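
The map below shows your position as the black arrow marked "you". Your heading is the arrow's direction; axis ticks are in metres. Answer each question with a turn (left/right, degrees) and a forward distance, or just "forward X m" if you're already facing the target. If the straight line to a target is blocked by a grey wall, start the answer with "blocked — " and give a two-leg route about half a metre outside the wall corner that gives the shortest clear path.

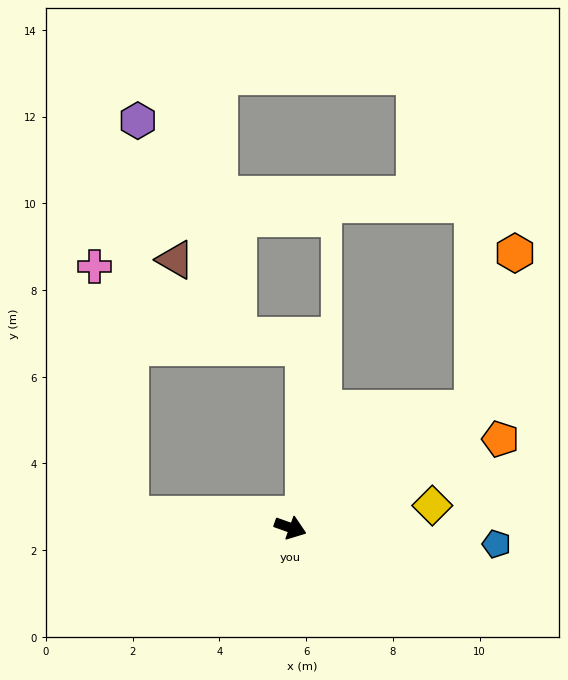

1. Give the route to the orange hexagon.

blocked — turn left 53°, forward 5.0 m, then turn left 41°, forward 3.7 m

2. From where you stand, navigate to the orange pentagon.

turn left 42°, forward 5.3 m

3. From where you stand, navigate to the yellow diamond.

turn left 28°, forward 3.3 m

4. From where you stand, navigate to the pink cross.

blocked — turn right 165°, forward 3.7 m, then turn right 77°, forward 5.8 m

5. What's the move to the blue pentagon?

turn left 15°, forward 4.8 m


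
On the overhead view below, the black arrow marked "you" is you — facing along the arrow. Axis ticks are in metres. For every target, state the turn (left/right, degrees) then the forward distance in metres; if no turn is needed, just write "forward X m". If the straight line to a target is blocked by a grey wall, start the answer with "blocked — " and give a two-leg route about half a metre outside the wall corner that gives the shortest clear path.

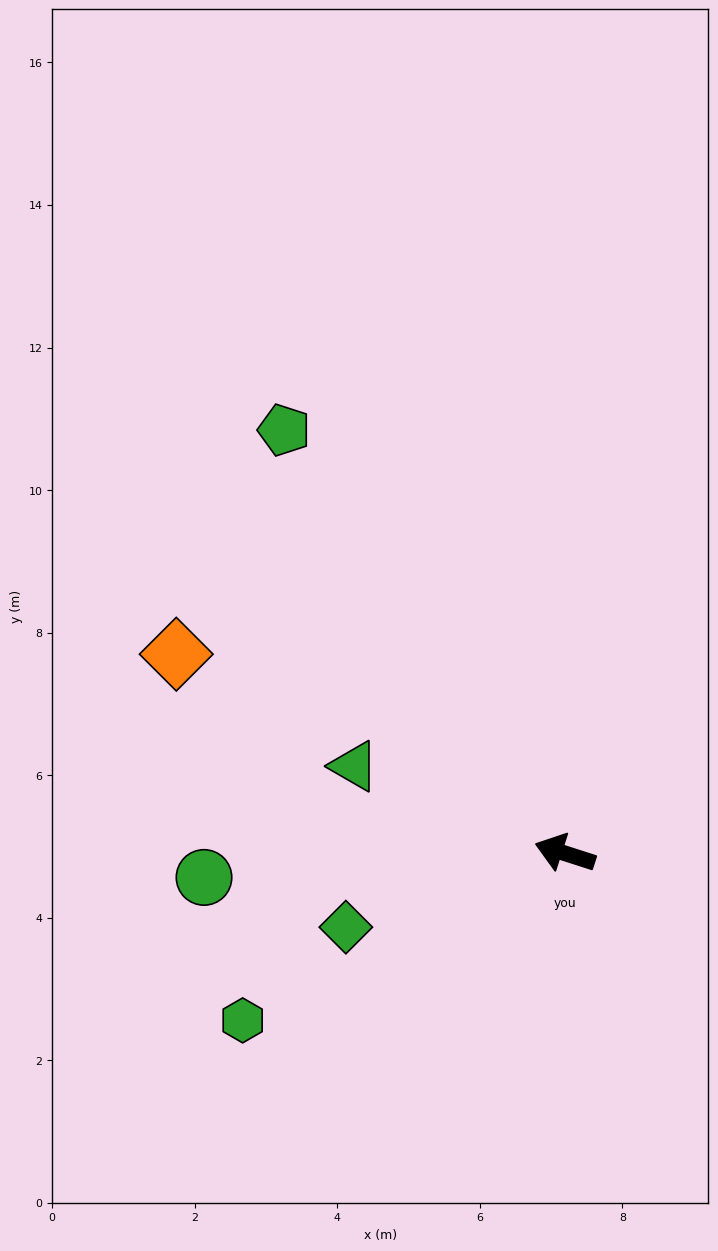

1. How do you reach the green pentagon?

turn right 39°, forward 7.1 m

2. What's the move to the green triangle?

turn right 5°, forward 3.2 m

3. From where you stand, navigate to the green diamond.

turn left 36°, forward 3.2 m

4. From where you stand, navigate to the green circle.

turn left 22°, forward 5.1 m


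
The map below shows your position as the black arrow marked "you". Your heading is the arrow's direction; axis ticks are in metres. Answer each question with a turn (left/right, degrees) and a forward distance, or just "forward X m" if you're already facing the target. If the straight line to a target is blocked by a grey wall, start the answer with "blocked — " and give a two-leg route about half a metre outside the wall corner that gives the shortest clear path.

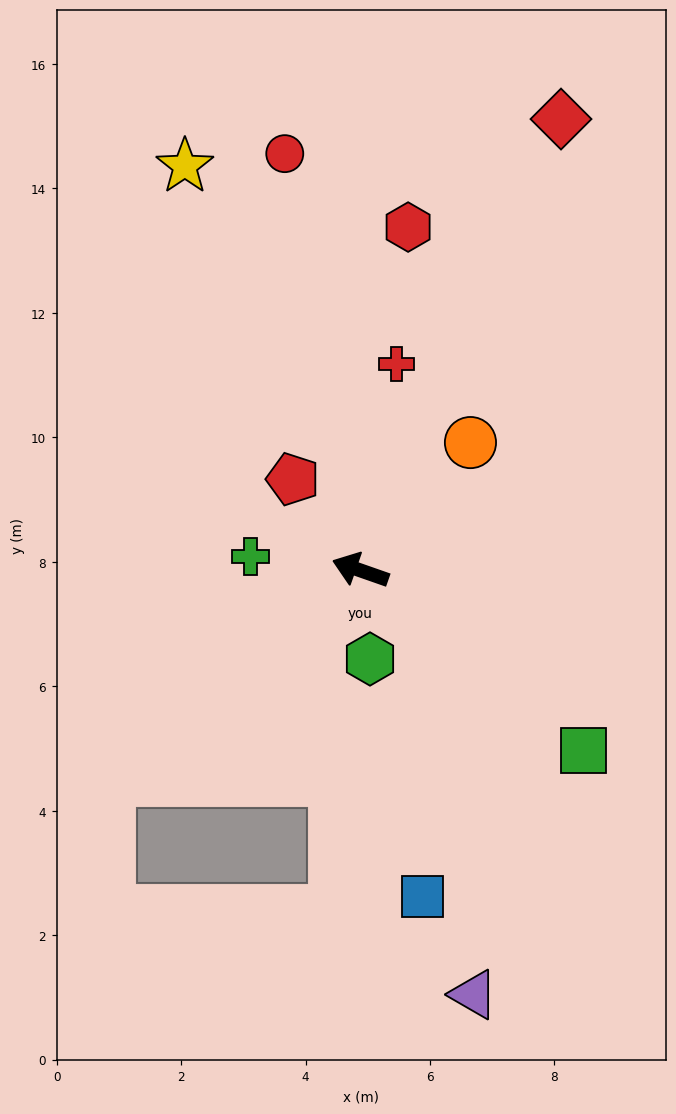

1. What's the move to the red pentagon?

turn right 34°, forward 1.8 m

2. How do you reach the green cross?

turn left 12°, forward 1.8 m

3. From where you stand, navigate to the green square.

turn left 160°, forward 4.6 m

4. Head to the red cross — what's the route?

turn right 81°, forward 3.4 m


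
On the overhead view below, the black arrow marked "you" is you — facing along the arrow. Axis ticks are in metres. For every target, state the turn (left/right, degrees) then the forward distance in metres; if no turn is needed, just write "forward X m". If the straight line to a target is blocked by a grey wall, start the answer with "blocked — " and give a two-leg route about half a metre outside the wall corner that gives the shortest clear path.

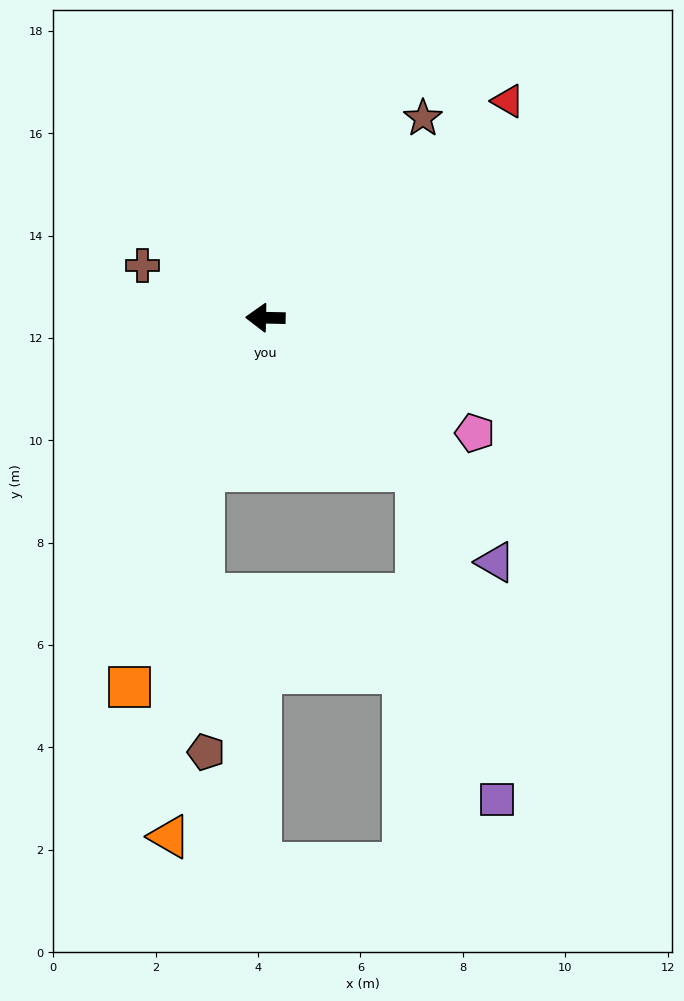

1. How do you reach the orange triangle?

blocked — turn left 69°, forward 3.2 m, then turn left 17°, forward 7.2 m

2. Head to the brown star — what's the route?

turn right 127°, forward 5.0 m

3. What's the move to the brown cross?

turn right 22°, forward 2.6 m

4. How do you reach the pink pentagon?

turn left 152°, forward 4.7 m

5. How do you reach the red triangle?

turn right 137°, forward 6.4 m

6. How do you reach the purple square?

blocked — turn left 136°, forward 4.2 m, then turn right 31°, forward 6.6 m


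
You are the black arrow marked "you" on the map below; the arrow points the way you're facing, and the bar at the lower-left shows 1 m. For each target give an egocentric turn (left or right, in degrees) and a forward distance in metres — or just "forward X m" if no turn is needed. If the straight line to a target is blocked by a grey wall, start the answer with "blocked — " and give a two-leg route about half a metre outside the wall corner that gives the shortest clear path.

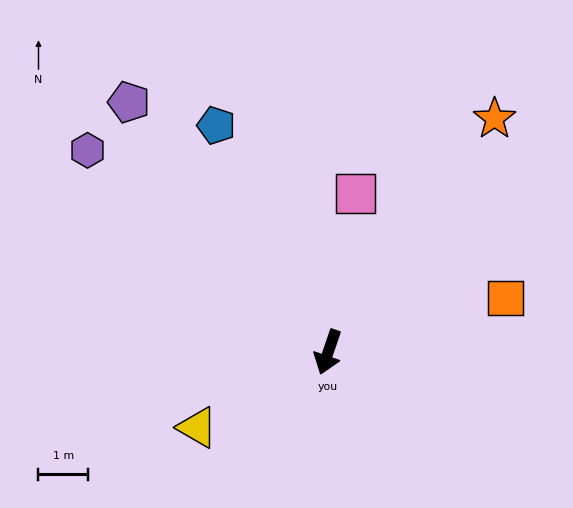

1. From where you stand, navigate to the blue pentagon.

turn right 135°, forward 5.1 m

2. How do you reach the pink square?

turn right 171°, forward 3.3 m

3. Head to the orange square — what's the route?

turn left 126°, forward 3.8 m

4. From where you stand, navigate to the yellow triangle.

turn right 41°, forward 3.1 m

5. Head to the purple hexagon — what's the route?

turn right 111°, forward 6.4 m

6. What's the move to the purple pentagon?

turn right 123°, forward 6.5 m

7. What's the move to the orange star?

turn left 163°, forward 5.8 m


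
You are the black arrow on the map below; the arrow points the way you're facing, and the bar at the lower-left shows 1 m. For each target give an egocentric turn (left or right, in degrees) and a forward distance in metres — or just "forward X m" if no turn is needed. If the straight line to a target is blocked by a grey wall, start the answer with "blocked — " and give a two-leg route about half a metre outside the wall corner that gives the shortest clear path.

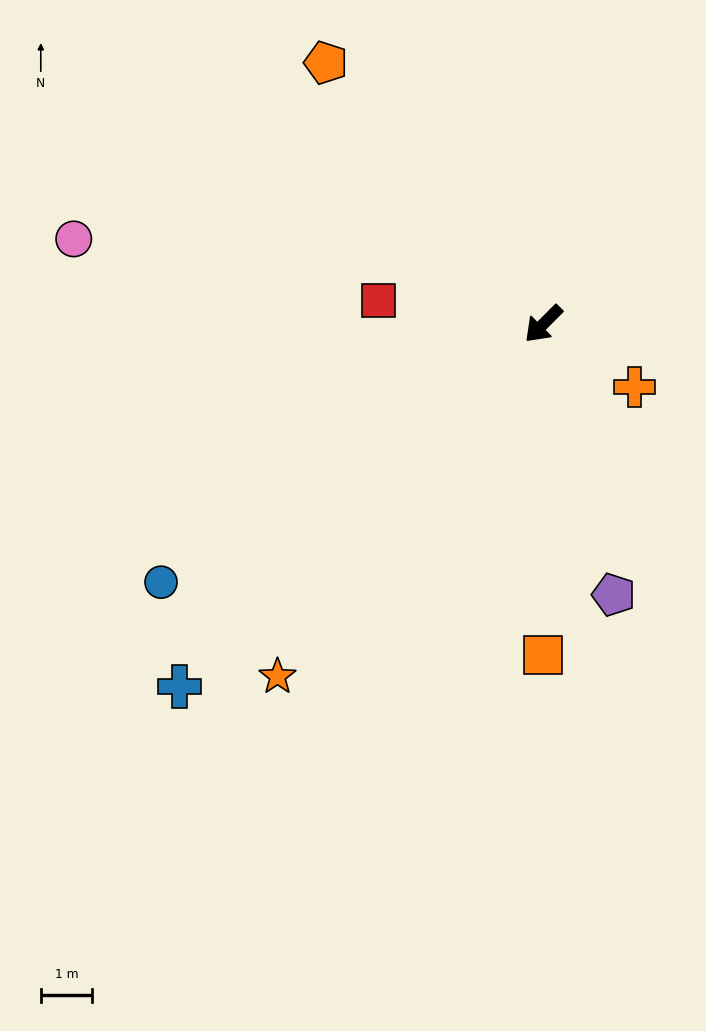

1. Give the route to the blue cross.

forward 9.9 m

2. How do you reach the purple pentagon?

turn left 59°, forward 5.4 m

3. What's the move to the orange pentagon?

turn right 95°, forward 6.6 m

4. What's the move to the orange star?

turn left 8°, forward 8.5 m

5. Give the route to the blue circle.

turn right 11°, forward 8.9 m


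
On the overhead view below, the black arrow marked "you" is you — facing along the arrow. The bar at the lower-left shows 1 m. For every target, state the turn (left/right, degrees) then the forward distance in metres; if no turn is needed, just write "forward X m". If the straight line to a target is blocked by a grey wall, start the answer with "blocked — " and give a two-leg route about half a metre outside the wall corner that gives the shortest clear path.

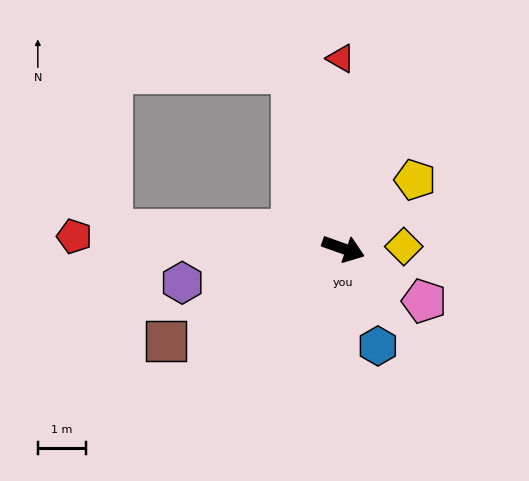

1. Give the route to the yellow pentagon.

turn left 63°, forward 2.1 m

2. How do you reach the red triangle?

turn left 110°, forward 3.9 m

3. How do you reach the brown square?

turn right 133°, forward 4.1 m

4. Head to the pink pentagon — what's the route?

turn right 13°, forward 2.0 m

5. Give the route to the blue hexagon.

turn right 51°, forward 2.1 m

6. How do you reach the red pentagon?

turn right 163°, forward 5.6 m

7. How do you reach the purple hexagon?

turn right 148°, forward 3.4 m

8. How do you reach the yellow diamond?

turn left 22°, forward 1.3 m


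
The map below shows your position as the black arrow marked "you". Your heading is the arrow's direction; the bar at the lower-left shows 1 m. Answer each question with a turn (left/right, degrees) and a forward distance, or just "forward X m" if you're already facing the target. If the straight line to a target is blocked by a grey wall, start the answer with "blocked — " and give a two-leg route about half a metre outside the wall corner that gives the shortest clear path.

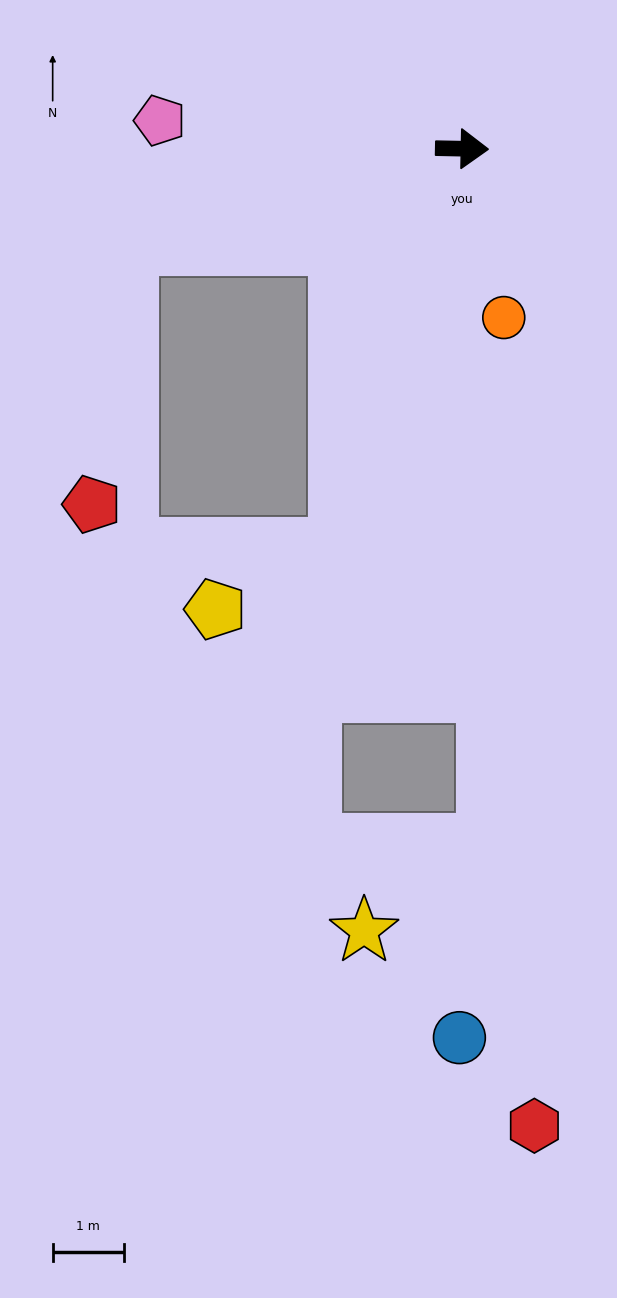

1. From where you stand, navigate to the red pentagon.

blocked — turn right 163°, forward 4.9 m, then turn left 66°, forward 3.7 m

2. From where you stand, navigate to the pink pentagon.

turn left 176°, forward 4.3 m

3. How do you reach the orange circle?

turn right 75°, forward 2.4 m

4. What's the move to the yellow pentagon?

blocked — turn right 106°, forward 5.9 m, then turn right 47°, forward 1.9 m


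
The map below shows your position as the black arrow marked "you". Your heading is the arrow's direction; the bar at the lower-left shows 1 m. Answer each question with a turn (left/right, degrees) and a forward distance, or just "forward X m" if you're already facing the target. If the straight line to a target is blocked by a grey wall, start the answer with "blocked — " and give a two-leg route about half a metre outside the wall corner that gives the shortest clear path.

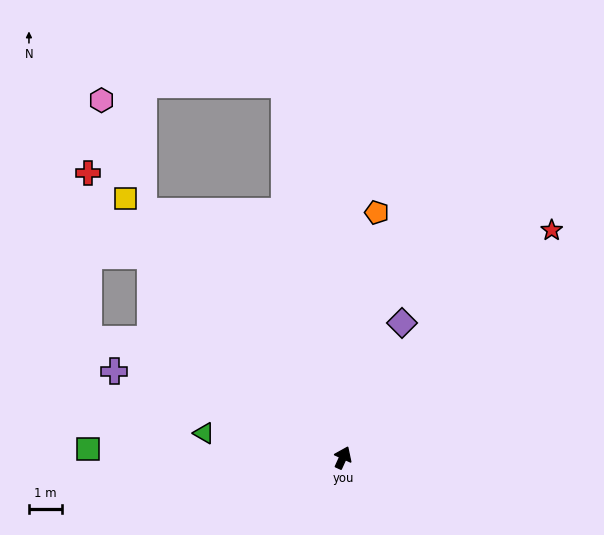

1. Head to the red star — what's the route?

turn right 18°, forward 9.4 m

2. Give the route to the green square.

turn left 113°, forward 7.8 m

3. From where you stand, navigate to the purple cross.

turn left 94°, forward 7.5 m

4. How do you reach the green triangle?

turn left 105°, forward 4.3 m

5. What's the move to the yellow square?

turn left 65°, forward 10.3 m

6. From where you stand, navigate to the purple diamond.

forward 4.5 m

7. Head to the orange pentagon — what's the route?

turn left 17°, forward 7.6 m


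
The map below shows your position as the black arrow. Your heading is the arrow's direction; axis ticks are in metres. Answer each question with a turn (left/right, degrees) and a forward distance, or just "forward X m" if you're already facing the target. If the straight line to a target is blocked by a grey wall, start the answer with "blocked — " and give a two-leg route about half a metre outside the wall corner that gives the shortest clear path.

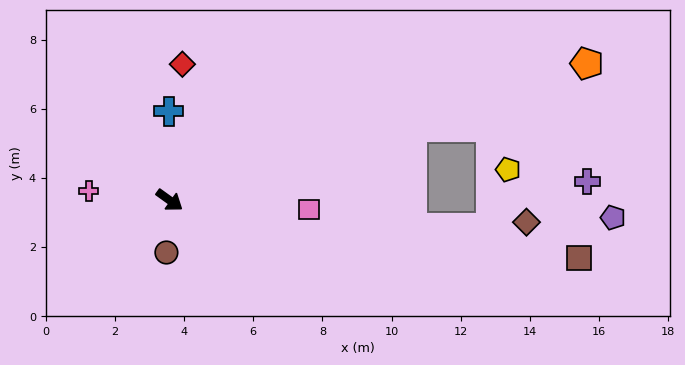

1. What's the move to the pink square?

turn left 32°, forward 4.0 m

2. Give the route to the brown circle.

turn right 58°, forward 1.5 m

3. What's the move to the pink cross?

turn right 151°, forward 2.3 m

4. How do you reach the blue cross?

turn left 126°, forward 2.6 m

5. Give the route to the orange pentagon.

turn left 54°, forward 12.7 m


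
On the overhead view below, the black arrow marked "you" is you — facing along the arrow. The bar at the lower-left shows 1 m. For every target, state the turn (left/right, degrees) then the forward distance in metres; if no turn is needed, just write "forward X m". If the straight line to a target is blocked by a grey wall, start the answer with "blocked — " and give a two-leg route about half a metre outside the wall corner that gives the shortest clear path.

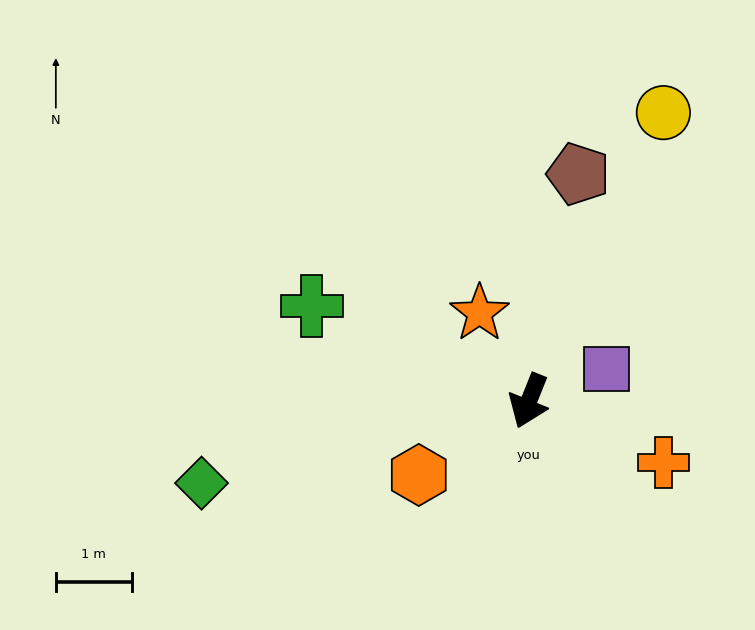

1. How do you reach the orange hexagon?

turn right 34°, forward 1.7 m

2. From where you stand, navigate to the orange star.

turn right 129°, forward 1.3 m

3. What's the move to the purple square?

turn left 134°, forward 1.1 m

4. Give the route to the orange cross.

turn left 87°, forward 1.9 m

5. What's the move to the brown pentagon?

turn right 170°, forward 3.1 m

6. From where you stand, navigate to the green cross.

turn right 92°, forward 3.1 m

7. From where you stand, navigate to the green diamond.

turn right 54°, forward 4.4 m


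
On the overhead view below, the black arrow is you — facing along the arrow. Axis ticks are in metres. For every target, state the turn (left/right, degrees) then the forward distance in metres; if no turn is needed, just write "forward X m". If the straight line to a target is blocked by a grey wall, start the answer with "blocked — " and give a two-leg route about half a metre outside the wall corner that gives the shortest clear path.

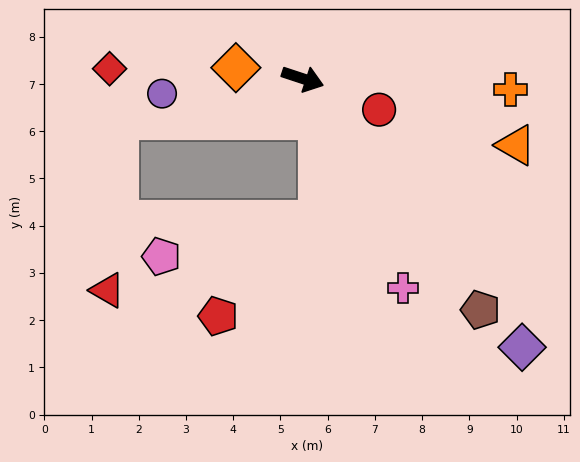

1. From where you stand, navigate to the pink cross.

turn right 46°, forward 4.9 m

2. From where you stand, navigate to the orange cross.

turn left 15°, forward 4.4 m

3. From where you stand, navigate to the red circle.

turn right 4°, forward 1.7 m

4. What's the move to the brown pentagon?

turn right 34°, forward 6.2 m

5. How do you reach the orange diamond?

turn right 171°, forward 1.4 m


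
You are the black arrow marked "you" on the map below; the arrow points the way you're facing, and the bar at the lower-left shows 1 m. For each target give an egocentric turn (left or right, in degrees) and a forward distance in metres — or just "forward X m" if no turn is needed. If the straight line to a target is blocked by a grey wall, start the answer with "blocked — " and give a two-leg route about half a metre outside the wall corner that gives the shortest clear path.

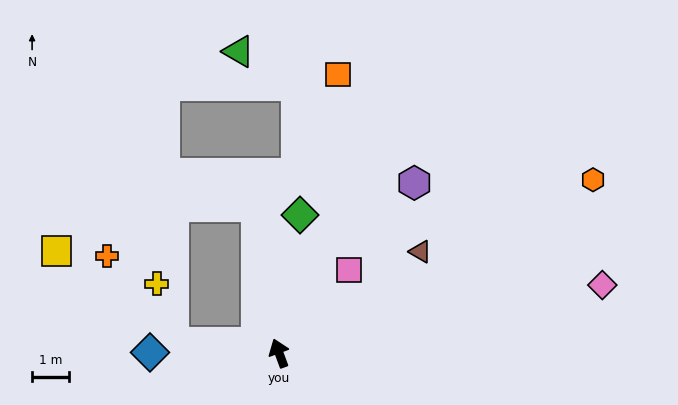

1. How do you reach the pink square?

turn right 60°, forward 2.9 m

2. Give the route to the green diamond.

turn right 29°, forward 3.7 m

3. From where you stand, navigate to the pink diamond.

turn right 98°, forward 8.8 m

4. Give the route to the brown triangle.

turn right 75°, forward 4.7 m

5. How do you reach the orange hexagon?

turn right 81°, forward 9.6 m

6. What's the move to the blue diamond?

turn left 69°, forward 3.5 m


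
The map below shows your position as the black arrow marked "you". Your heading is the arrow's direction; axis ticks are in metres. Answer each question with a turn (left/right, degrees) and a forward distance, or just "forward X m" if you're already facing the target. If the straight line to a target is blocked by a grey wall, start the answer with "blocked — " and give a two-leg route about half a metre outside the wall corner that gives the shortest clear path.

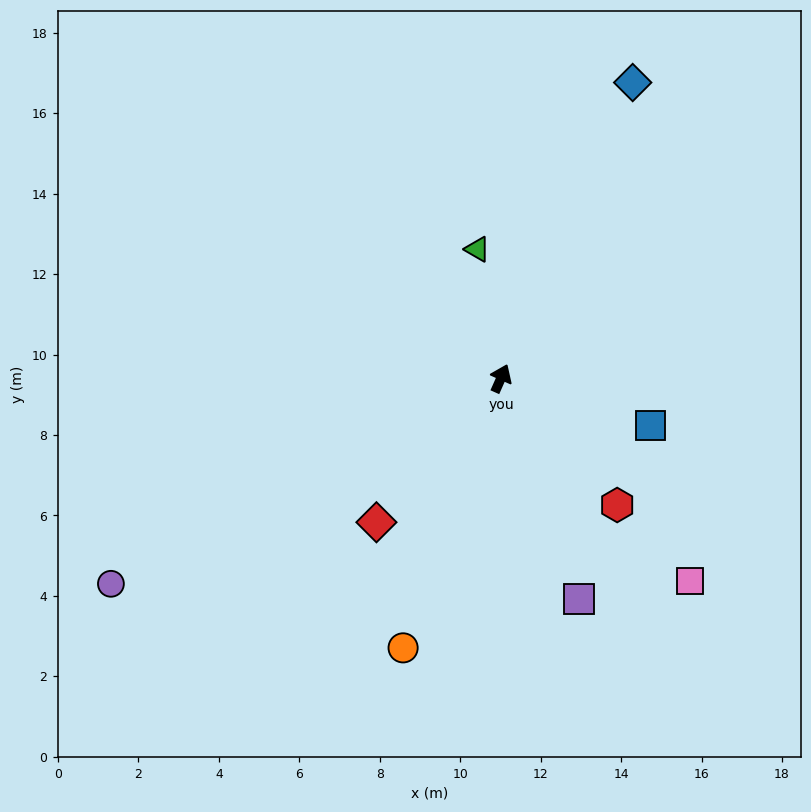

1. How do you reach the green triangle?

turn left 34°, forward 3.3 m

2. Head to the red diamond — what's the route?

turn left 163°, forward 4.7 m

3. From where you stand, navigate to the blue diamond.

forward 8.1 m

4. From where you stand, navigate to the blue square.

turn right 83°, forward 3.9 m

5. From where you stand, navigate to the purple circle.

turn left 142°, forward 11.0 m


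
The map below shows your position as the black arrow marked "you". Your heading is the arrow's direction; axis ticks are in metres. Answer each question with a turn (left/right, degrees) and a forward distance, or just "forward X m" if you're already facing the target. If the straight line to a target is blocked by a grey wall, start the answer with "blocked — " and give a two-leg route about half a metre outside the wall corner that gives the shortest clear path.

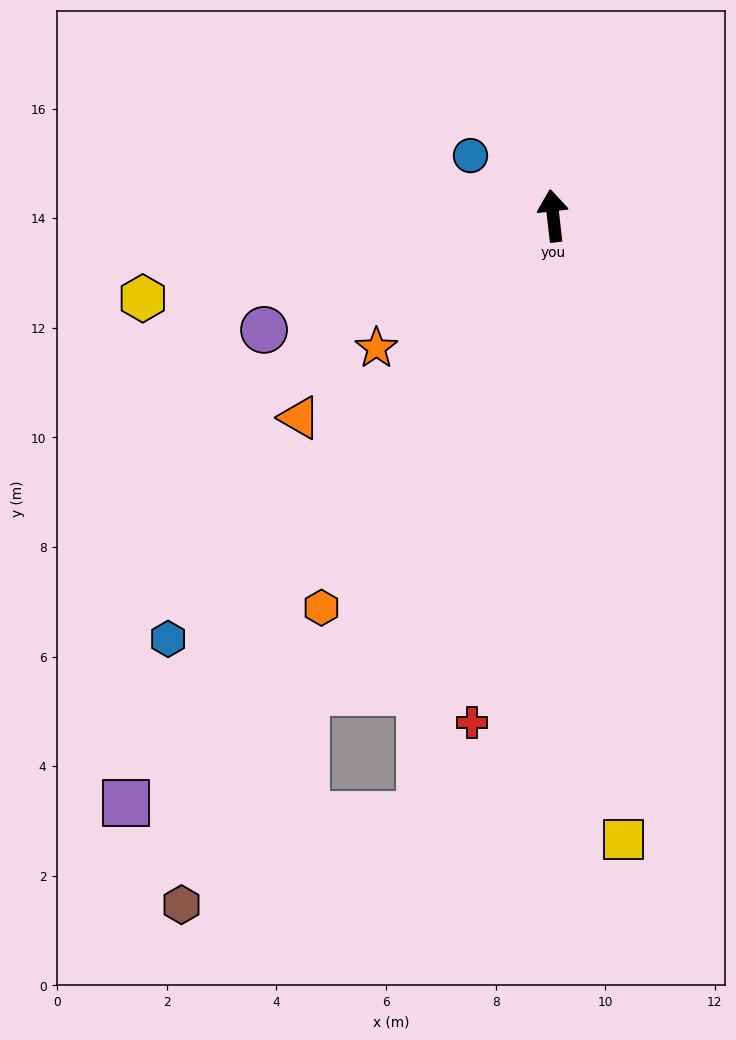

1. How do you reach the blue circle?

turn left 47°, forward 1.9 m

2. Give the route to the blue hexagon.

turn left 131°, forward 10.4 m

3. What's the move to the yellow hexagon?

turn left 95°, forward 7.6 m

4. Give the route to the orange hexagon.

turn left 143°, forward 8.3 m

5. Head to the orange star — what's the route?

turn left 120°, forward 4.0 m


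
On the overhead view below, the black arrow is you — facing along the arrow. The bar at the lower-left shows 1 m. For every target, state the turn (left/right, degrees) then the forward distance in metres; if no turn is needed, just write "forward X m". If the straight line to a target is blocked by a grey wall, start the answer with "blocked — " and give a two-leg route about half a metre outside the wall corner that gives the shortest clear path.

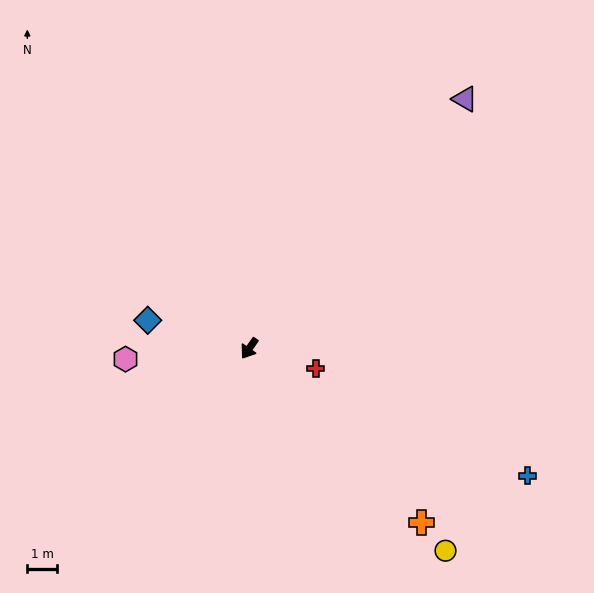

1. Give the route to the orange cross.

turn left 79°, forward 8.2 m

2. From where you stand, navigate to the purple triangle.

turn left 174°, forward 11.1 m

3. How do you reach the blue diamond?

turn right 71°, forward 3.5 m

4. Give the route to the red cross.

turn left 108°, forward 2.3 m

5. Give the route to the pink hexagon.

turn right 50°, forward 4.2 m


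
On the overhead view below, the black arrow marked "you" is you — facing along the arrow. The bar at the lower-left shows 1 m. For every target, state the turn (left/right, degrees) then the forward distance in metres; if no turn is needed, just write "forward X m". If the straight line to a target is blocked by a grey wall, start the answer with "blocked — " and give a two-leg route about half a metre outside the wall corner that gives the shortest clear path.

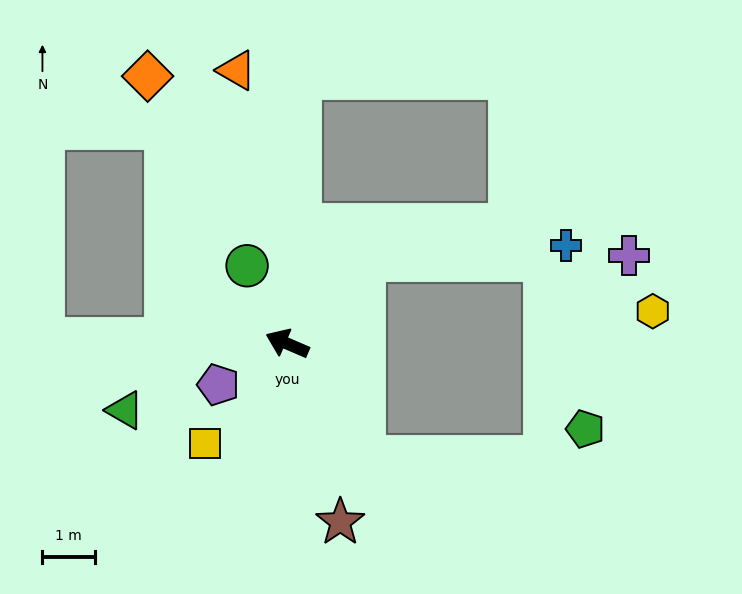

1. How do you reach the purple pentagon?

turn left 54°, forward 1.5 m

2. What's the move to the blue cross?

blocked — turn right 109°, forward 2.2 m, then turn right 44°, forward 3.9 m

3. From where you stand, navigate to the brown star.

turn left 130°, forward 3.6 m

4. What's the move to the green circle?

turn right 39°, forward 1.7 m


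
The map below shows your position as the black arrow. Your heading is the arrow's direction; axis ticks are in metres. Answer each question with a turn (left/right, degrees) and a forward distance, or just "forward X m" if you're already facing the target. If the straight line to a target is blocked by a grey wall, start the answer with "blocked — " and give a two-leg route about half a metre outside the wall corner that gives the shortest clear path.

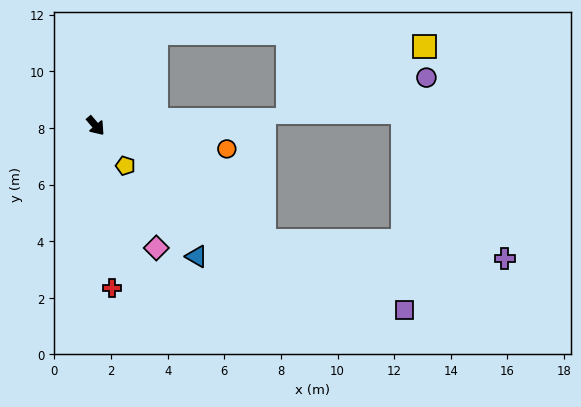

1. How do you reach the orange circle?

turn left 40°, forward 4.7 m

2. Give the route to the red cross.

turn right 35°, forward 5.8 m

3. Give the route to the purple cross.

blocked — turn left 15°, forward 7.2 m, then turn left 30°, forward 8.5 m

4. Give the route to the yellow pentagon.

turn right 4°, forward 1.8 m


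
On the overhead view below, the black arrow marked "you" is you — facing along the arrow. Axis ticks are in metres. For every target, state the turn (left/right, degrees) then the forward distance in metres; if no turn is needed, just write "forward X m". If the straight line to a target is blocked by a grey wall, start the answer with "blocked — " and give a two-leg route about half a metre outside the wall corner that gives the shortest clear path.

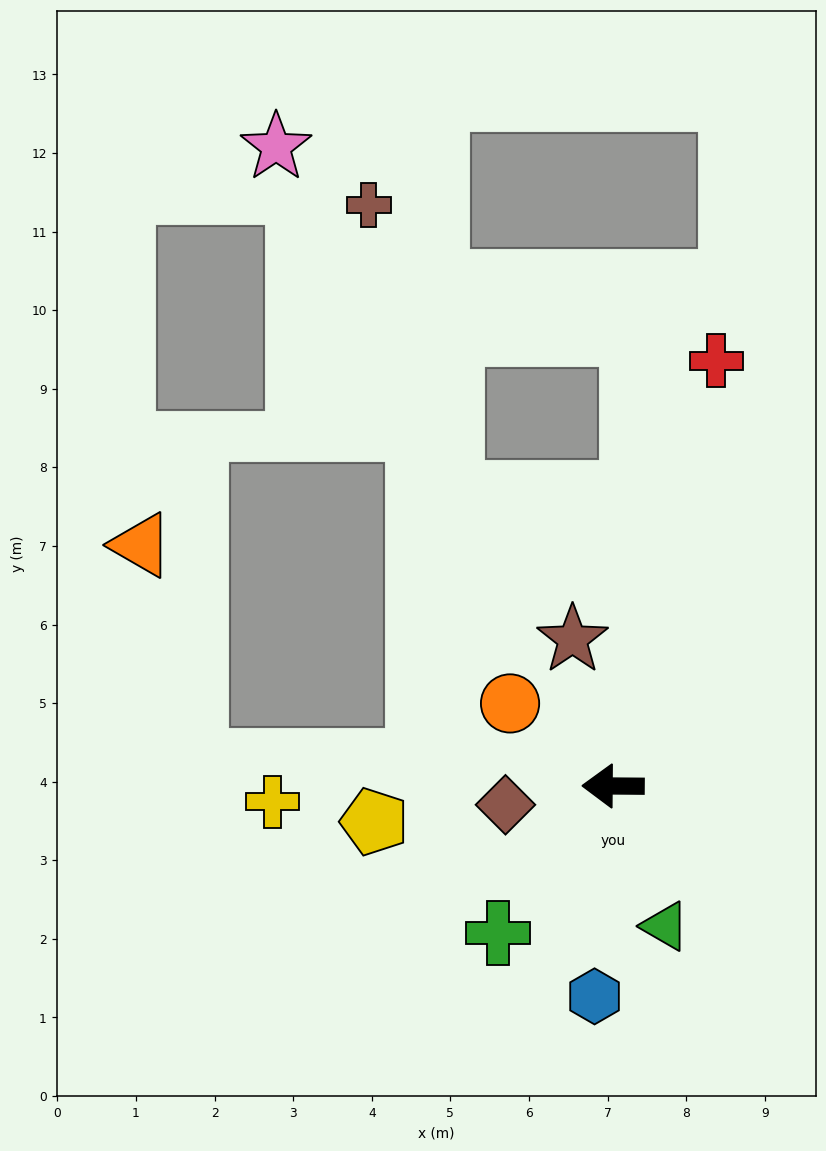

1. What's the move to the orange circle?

turn right 38°, forward 1.7 m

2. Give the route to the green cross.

turn left 52°, forward 2.4 m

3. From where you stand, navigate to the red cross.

turn right 103°, forward 5.6 m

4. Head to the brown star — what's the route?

turn right 74°, forward 1.9 m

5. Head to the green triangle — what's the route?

turn left 111°, forward 1.9 m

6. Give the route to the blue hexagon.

turn left 85°, forward 2.7 m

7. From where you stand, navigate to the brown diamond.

turn left 10°, forward 1.4 m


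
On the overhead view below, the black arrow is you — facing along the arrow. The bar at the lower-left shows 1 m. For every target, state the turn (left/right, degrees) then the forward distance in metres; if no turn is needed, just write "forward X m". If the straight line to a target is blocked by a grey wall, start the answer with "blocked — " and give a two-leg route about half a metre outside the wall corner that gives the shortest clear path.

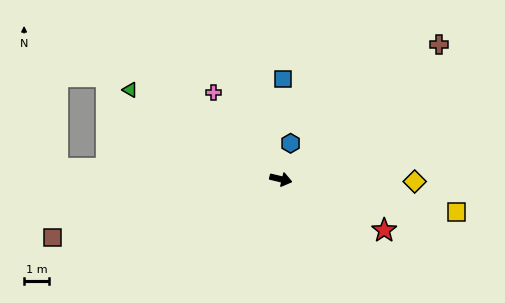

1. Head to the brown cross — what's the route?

turn left 54°, forward 8.3 m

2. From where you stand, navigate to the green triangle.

turn left 163°, forward 7.0 m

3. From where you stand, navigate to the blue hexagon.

turn left 88°, forward 1.5 m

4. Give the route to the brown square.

turn right 152°, forward 9.4 m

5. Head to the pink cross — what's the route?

turn left 141°, forward 4.4 m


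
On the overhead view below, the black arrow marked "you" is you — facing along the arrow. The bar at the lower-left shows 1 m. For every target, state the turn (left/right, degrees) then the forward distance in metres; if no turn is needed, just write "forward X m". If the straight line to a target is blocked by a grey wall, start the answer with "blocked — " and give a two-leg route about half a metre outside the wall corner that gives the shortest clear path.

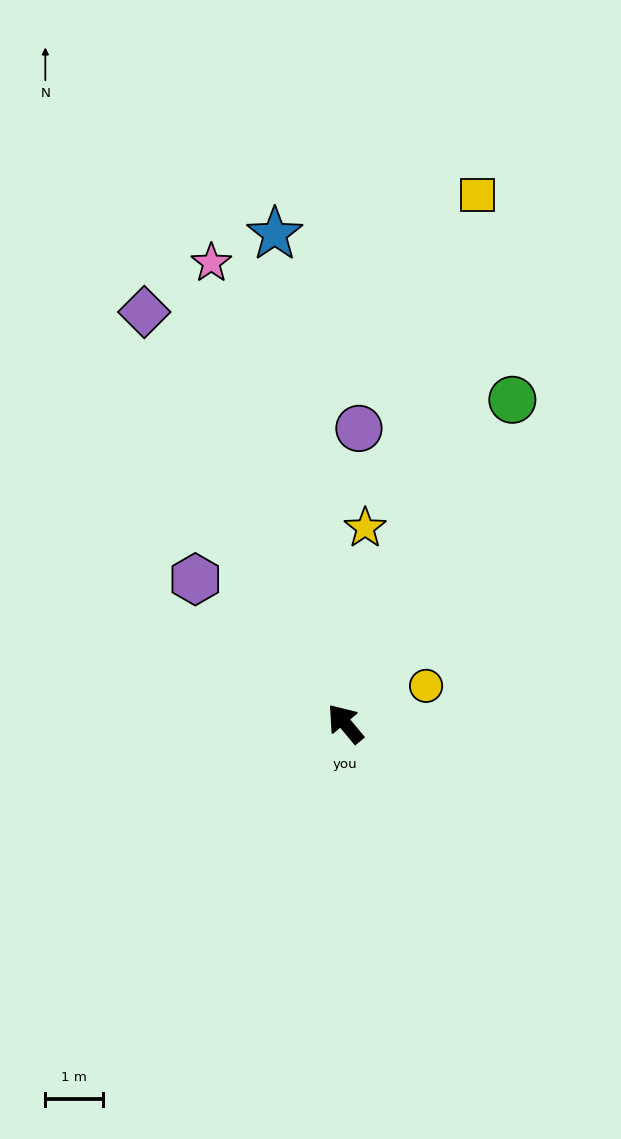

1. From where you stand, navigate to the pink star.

turn right 24°, forward 8.3 m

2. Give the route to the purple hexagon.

turn left 6°, forward 3.6 m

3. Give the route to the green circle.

turn right 67°, forward 6.3 m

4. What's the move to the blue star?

turn right 32°, forward 8.6 m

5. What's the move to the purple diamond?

turn right 14°, forward 7.9 m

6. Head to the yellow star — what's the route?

turn right 46°, forward 3.4 m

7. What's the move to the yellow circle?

turn right 105°, forward 1.5 m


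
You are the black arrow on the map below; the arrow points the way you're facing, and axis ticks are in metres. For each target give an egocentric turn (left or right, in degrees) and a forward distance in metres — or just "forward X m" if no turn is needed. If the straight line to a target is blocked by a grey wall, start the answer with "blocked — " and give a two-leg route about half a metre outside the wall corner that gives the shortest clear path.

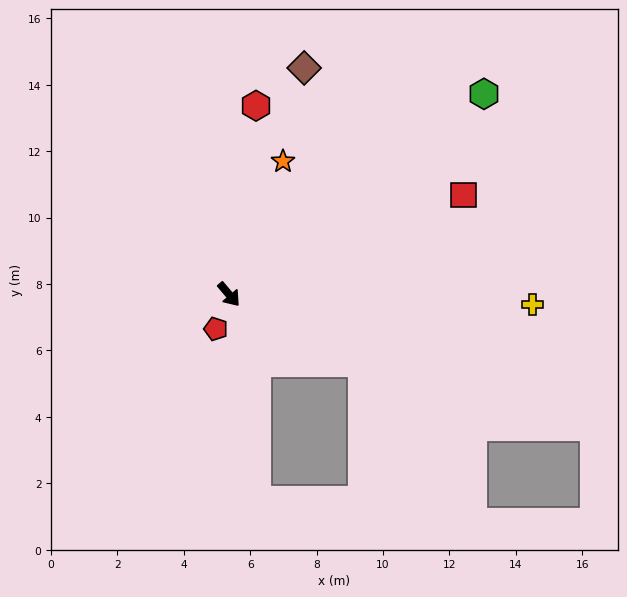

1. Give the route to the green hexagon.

turn left 88°, forward 9.8 m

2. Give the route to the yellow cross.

turn left 48°, forward 9.2 m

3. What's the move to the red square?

turn left 73°, forward 7.7 m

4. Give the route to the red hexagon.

turn left 132°, forward 5.7 m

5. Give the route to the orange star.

turn left 118°, forward 4.3 m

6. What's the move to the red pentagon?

turn right 61°, forward 1.1 m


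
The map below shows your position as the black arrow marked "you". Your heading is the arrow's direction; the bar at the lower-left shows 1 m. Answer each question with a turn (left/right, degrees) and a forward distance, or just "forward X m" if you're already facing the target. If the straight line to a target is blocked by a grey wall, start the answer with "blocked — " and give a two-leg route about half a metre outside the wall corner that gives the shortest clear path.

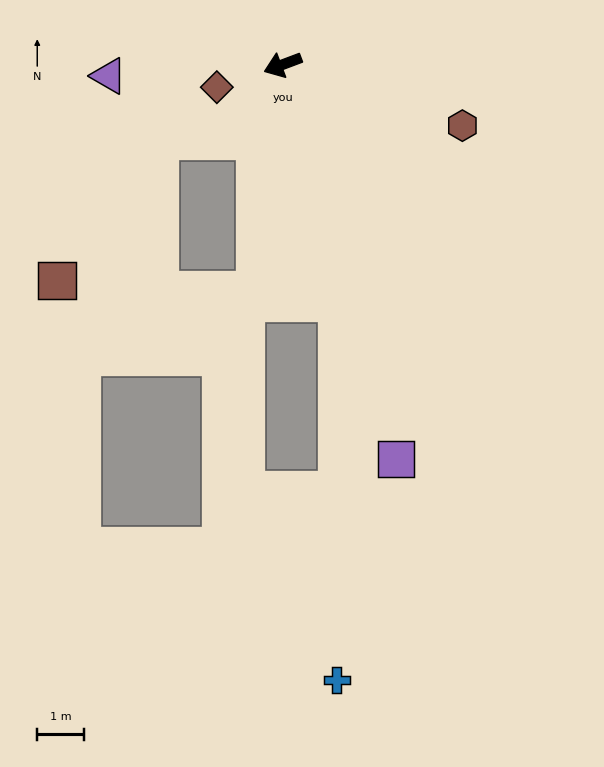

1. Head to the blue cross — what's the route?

blocked — turn left 82°, forward 5.2 m, then turn right 13°, forward 8.0 m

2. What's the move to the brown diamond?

forward 1.5 m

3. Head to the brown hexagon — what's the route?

turn left 141°, forward 4.0 m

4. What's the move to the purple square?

turn left 85°, forward 8.7 m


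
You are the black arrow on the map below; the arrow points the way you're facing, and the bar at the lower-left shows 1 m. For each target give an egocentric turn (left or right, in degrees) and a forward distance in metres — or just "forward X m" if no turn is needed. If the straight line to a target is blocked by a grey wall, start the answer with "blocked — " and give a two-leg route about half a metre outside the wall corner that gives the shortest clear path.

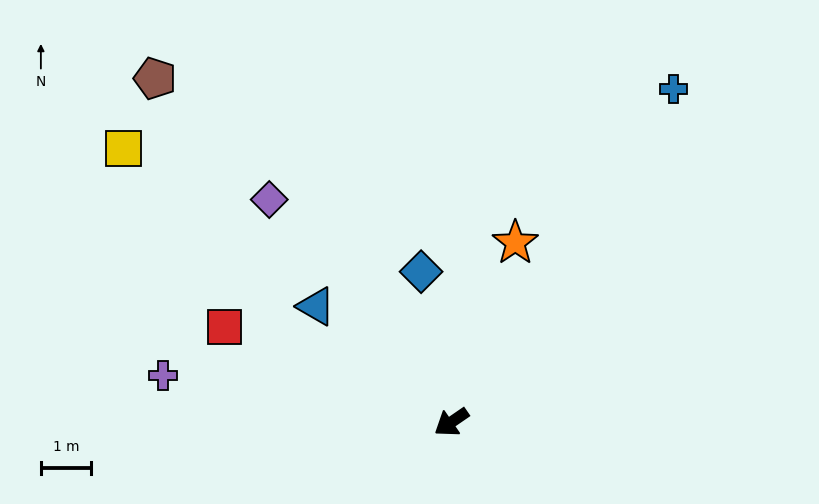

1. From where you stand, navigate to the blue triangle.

turn right 75°, forward 3.6 m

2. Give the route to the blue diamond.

turn right 113°, forward 3.1 m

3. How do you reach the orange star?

turn right 144°, forward 3.8 m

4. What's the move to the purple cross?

turn right 44°, forward 5.9 m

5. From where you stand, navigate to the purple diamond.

turn right 85°, forward 5.8 m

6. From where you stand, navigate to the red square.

turn right 57°, forward 4.9 m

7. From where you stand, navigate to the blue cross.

turn right 158°, forward 8.0 m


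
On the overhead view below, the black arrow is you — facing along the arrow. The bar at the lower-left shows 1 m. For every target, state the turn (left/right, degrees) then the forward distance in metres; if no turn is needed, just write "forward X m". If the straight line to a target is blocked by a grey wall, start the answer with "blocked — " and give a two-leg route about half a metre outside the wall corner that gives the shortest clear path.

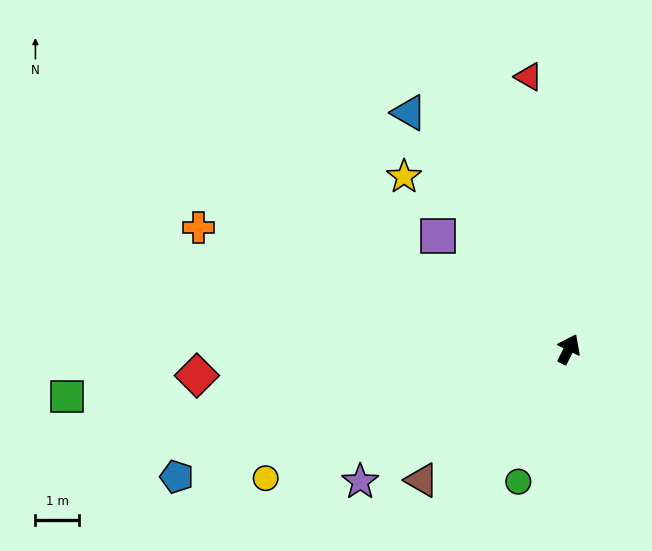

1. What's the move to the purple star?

turn left 149°, forward 5.7 m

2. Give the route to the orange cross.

turn left 98°, forward 9.0 m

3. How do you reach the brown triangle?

turn left 158°, forward 4.6 m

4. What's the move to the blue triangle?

turn left 60°, forward 6.6 m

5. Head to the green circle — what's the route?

turn right 175°, forward 3.3 m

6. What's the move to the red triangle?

turn left 35°, forward 6.4 m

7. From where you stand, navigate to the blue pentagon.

turn left 134°, forward 9.6 m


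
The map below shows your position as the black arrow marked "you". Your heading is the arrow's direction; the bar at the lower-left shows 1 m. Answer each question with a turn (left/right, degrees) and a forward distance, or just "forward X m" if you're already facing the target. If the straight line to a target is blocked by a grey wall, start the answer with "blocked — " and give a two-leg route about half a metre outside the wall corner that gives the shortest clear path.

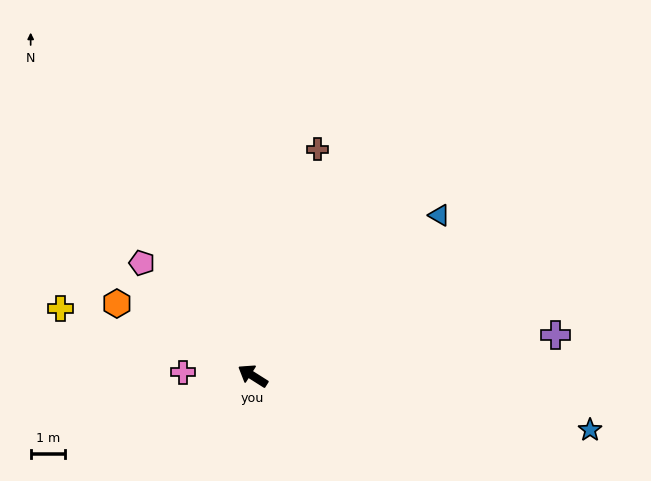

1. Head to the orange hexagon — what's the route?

turn left 4°, forward 4.5 m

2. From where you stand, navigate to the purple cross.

turn right 140°, forward 8.9 m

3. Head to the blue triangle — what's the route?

turn right 107°, forward 7.2 m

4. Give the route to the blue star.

turn right 157°, forward 10.0 m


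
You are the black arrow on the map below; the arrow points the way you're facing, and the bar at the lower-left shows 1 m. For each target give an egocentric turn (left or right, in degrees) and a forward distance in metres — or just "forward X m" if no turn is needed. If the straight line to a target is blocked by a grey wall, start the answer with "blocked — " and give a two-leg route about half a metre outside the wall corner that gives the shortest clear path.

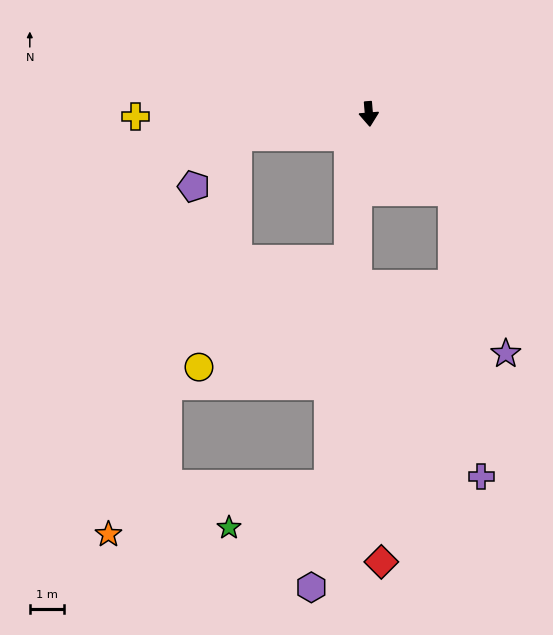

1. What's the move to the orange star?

blocked — turn right 85°, forward 3.9 m, then turn left 62°, forward 12.1 m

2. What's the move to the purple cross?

blocked — turn left 42°, forward 3.3 m, then turn right 41°, forward 8.3 m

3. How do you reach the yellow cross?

turn right 94°, forward 6.8 m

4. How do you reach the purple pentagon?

blocked — turn right 85°, forward 3.9 m, then turn left 39°, forward 1.9 m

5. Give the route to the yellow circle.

blocked — turn right 13°, forward 4.3 m, then turn right 46°, forward 5.3 m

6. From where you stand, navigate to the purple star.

blocked — turn left 42°, forward 3.3 m, then turn right 28°, forward 4.9 m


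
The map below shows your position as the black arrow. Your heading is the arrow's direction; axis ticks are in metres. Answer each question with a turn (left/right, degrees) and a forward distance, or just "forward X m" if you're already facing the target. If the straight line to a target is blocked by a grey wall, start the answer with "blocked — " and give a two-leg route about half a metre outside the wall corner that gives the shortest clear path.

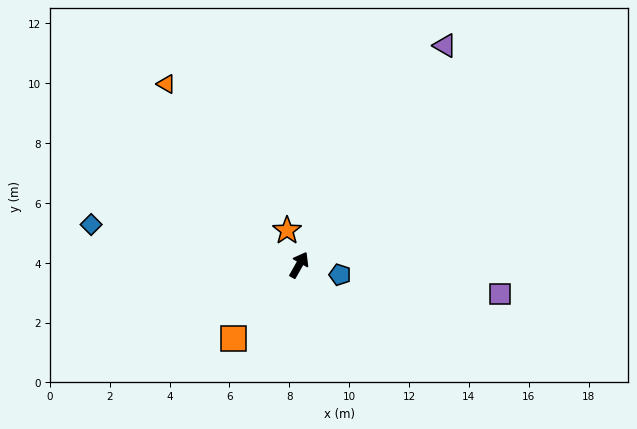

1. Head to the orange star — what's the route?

turn left 49°, forward 1.2 m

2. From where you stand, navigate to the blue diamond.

turn left 108°, forward 7.1 m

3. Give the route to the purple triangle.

turn right 4°, forward 8.8 m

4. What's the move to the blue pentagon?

turn right 74°, forward 1.4 m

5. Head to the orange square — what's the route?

turn left 168°, forward 3.3 m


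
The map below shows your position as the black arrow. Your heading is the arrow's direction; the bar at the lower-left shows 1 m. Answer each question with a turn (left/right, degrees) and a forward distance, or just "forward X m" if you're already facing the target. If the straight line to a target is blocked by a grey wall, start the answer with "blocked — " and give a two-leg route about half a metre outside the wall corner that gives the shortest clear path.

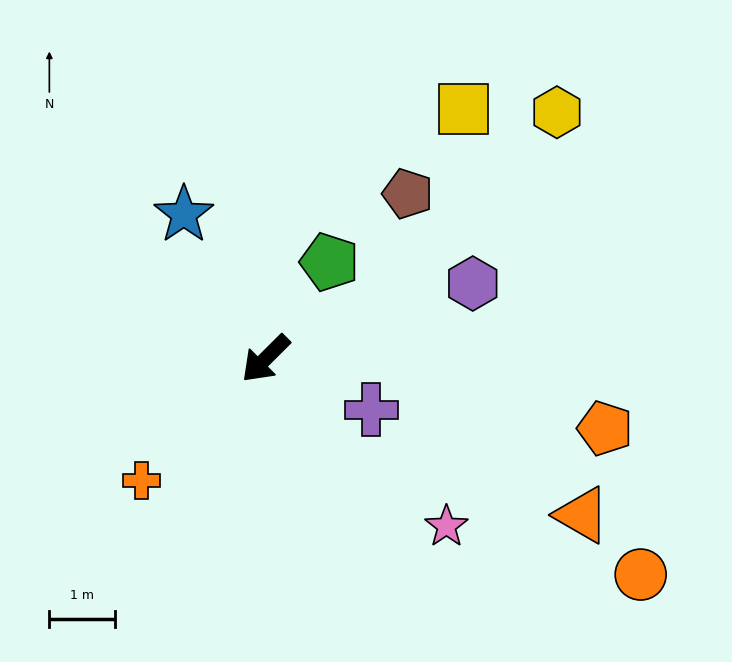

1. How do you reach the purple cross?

turn left 109°, forward 1.8 m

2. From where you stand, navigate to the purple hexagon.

turn left 155°, forward 3.4 m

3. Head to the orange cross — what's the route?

forward 2.7 m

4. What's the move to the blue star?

turn right 105°, forward 2.5 m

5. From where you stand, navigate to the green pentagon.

turn right 168°, forward 1.8 m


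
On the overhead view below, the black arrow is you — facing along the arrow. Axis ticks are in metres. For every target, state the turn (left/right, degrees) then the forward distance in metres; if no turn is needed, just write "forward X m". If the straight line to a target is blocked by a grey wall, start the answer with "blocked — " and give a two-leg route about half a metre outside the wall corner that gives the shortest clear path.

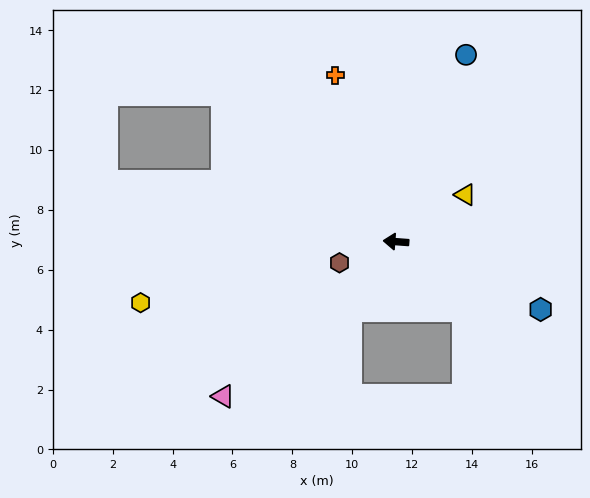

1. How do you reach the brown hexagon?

turn left 25°, forward 2.0 m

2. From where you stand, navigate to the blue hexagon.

turn left 159°, forward 5.3 m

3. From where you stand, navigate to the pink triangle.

turn left 46°, forward 7.7 m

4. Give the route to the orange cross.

turn right 66°, forward 5.9 m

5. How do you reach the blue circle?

turn right 106°, forward 6.7 m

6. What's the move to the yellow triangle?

turn right 142°, forward 2.8 m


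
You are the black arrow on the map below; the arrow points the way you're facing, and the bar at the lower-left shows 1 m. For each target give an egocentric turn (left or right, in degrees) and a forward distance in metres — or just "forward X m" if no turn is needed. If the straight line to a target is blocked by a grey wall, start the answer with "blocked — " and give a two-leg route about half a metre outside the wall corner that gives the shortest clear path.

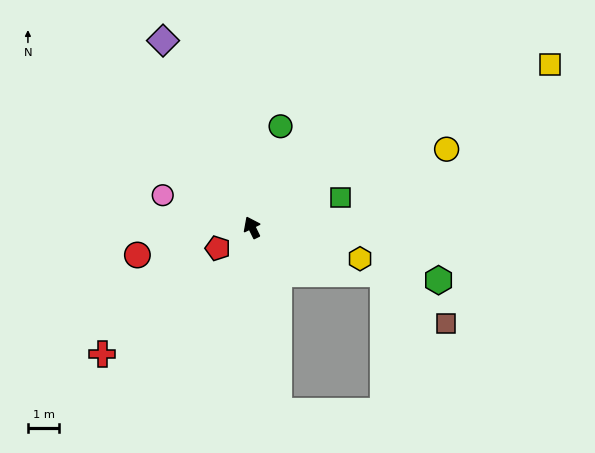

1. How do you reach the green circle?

turn right 42°, forward 3.4 m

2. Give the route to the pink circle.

turn left 44°, forward 3.0 m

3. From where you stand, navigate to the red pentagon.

turn left 95°, forward 1.3 m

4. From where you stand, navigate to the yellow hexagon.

turn right 132°, forward 3.6 m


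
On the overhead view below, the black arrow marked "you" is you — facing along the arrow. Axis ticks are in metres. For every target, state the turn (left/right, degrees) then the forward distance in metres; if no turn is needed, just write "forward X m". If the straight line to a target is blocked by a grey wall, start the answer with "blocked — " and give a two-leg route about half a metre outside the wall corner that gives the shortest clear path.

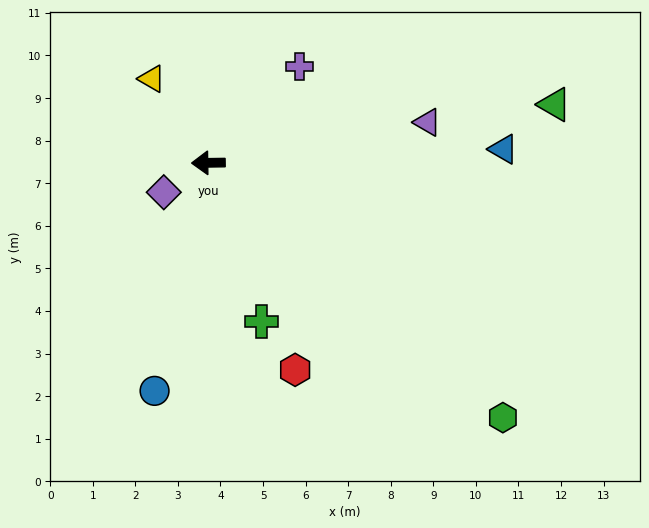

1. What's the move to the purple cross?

turn right 134°, forward 3.1 m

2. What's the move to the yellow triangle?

turn right 57°, forward 2.4 m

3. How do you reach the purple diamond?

turn left 33°, forward 1.3 m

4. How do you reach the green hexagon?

turn left 138°, forward 9.1 m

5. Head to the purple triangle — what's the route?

turn right 170°, forward 5.2 m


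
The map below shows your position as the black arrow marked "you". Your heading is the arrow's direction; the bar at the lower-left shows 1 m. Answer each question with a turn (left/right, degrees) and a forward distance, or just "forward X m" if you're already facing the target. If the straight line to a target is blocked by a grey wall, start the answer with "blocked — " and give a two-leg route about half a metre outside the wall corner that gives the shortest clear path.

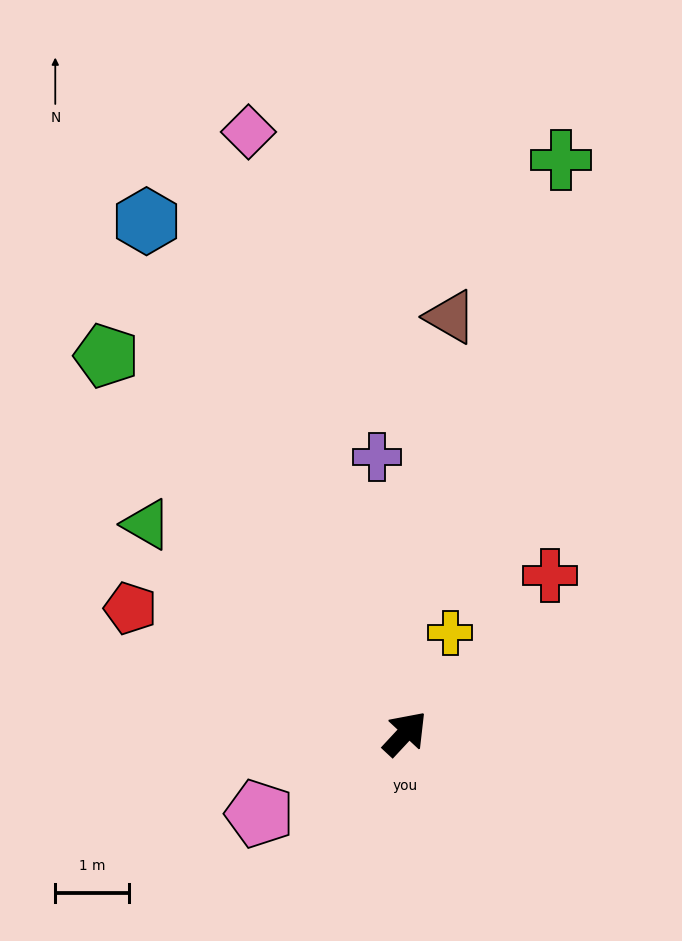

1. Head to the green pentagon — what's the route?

turn left 81°, forward 6.5 m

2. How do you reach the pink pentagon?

turn left 162°, forward 2.3 m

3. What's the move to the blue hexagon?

turn left 70°, forward 7.8 m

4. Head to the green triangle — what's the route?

turn left 94°, forward 4.5 m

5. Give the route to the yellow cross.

turn left 19°, forward 1.5 m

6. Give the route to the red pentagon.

turn left 108°, forward 4.1 m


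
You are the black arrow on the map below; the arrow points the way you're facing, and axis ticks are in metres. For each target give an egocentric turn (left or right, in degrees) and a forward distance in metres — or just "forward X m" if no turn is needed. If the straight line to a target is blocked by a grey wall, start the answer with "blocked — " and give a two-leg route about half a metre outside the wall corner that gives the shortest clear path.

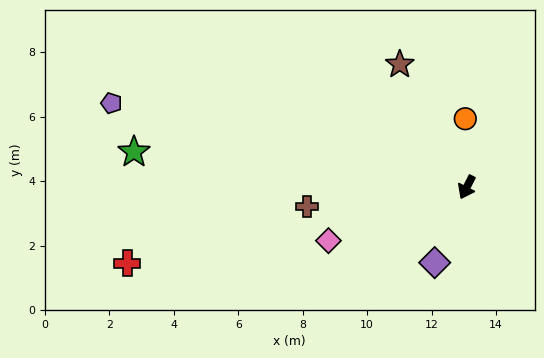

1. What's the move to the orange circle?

turn right 152°, forward 2.1 m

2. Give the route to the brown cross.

turn right 56°, forward 5.0 m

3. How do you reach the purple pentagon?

turn right 76°, forward 11.3 m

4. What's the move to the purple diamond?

turn left 4°, forward 2.5 m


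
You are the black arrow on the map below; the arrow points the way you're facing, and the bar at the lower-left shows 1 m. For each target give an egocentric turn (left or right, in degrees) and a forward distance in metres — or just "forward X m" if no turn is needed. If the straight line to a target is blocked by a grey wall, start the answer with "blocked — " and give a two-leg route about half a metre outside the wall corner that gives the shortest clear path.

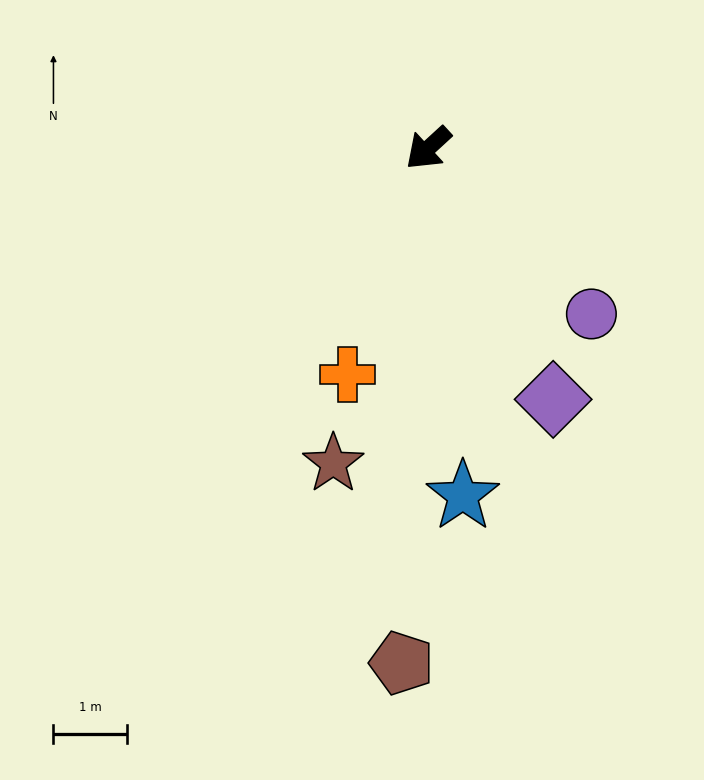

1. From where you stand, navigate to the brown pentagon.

turn left 45°, forward 7.0 m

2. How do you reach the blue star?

turn left 53°, forward 4.8 m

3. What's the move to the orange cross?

turn left 28°, forward 3.3 m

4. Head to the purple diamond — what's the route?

turn left 74°, forward 3.8 m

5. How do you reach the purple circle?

turn left 92°, forward 3.2 m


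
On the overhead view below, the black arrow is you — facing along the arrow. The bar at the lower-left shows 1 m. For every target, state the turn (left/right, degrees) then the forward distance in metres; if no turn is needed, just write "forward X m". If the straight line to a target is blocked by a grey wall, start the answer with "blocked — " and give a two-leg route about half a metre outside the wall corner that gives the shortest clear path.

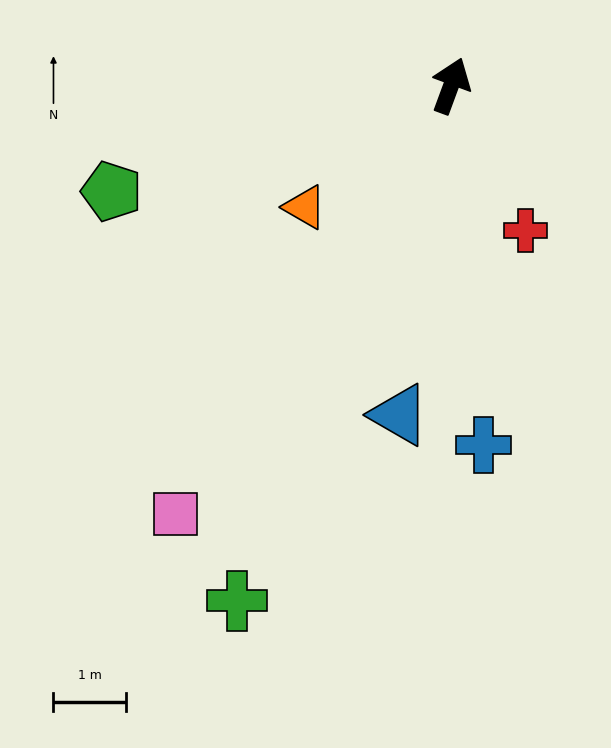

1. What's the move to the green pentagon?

turn left 128°, forward 4.9 m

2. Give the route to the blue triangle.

turn right 169°, forward 4.6 m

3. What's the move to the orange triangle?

turn left 150°, forward 2.6 m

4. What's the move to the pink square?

turn left 168°, forward 7.0 m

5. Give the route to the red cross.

turn right 133°, forward 2.2 m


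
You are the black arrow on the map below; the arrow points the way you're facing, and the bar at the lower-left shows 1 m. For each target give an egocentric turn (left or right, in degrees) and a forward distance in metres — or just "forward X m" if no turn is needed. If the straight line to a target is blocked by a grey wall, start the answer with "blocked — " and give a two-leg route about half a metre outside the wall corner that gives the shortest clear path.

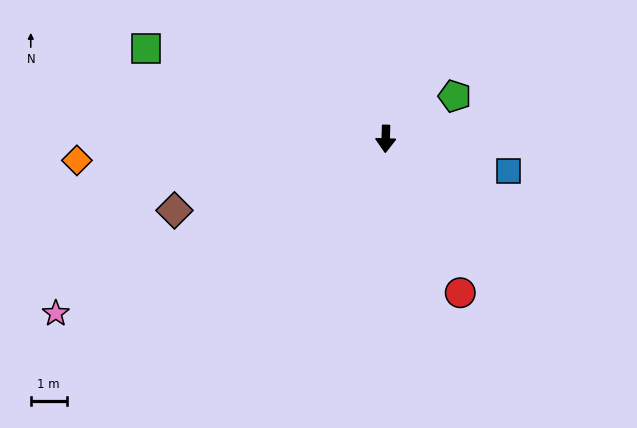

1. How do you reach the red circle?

turn left 28°, forward 4.8 m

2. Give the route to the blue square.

turn left 77°, forward 3.5 m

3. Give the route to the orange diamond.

turn right 84°, forward 8.6 m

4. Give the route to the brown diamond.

turn right 70°, forward 6.2 m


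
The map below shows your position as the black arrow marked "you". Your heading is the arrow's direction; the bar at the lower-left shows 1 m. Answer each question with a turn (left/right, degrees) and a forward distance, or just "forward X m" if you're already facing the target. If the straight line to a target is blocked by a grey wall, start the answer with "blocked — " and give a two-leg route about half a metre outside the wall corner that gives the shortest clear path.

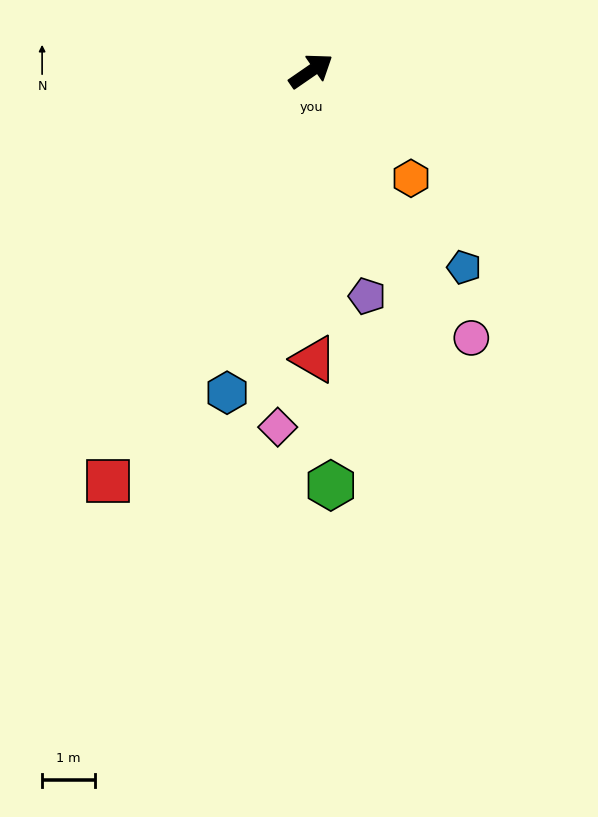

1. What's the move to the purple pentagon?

turn right 111°, forward 4.4 m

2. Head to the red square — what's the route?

turn right 151°, forward 8.6 m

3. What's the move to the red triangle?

turn right 124°, forward 5.4 m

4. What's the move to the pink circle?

turn right 94°, forward 5.8 m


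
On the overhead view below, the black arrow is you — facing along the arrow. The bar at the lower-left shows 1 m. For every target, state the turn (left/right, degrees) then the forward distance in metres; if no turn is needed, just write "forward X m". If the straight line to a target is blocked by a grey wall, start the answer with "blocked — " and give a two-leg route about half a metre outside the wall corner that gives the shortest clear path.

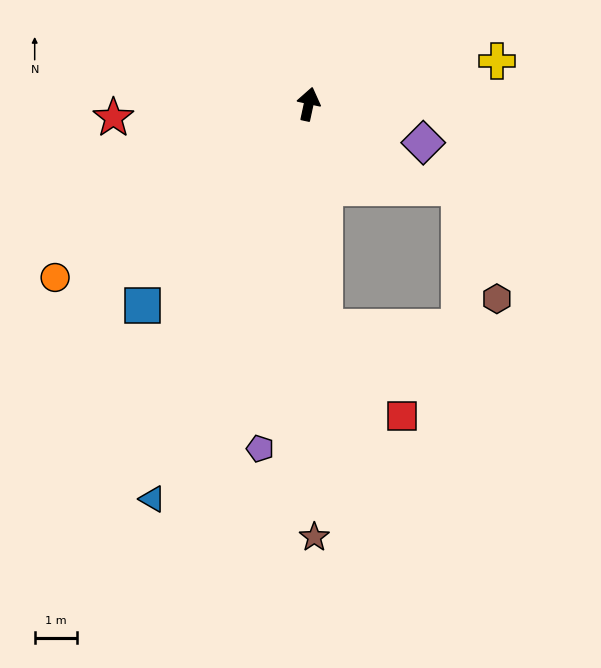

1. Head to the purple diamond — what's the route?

turn right 96°, forward 2.8 m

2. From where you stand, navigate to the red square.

blocked — turn right 164°, forward 5.2 m, then turn left 37°, forward 2.7 m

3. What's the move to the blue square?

turn left 153°, forward 6.1 m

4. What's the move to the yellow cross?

turn right 65°, forward 4.5 m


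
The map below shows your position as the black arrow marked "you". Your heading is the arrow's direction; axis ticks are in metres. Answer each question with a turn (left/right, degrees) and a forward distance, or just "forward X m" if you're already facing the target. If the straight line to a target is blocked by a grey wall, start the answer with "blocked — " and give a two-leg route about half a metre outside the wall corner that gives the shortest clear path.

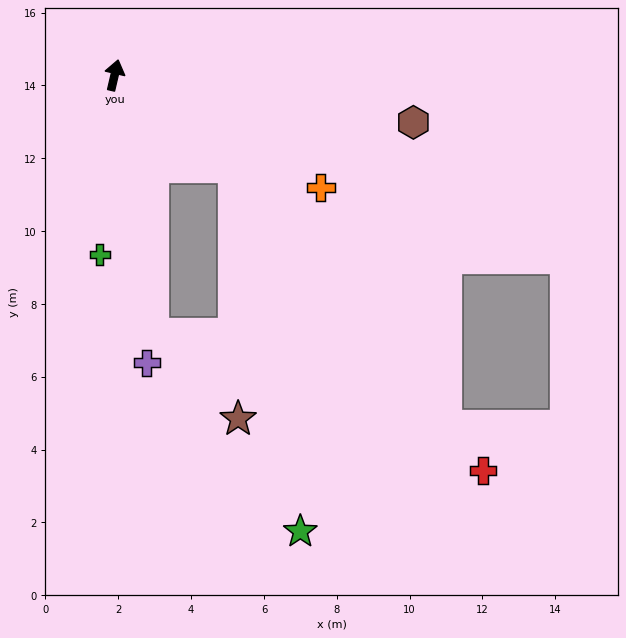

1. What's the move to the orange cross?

turn right 106°, forward 6.5 m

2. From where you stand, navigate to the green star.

blocked — turn right 115°, forward 4.1 m, then turn right 41°, forward 10.2 m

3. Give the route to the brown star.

blocked — turn right 158°, forward 7.2 m, then turn left 36°, forward 3.3 m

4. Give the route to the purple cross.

turn right 160°, forward 7.9 m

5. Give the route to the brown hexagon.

turn right 86°, forward 8.3 m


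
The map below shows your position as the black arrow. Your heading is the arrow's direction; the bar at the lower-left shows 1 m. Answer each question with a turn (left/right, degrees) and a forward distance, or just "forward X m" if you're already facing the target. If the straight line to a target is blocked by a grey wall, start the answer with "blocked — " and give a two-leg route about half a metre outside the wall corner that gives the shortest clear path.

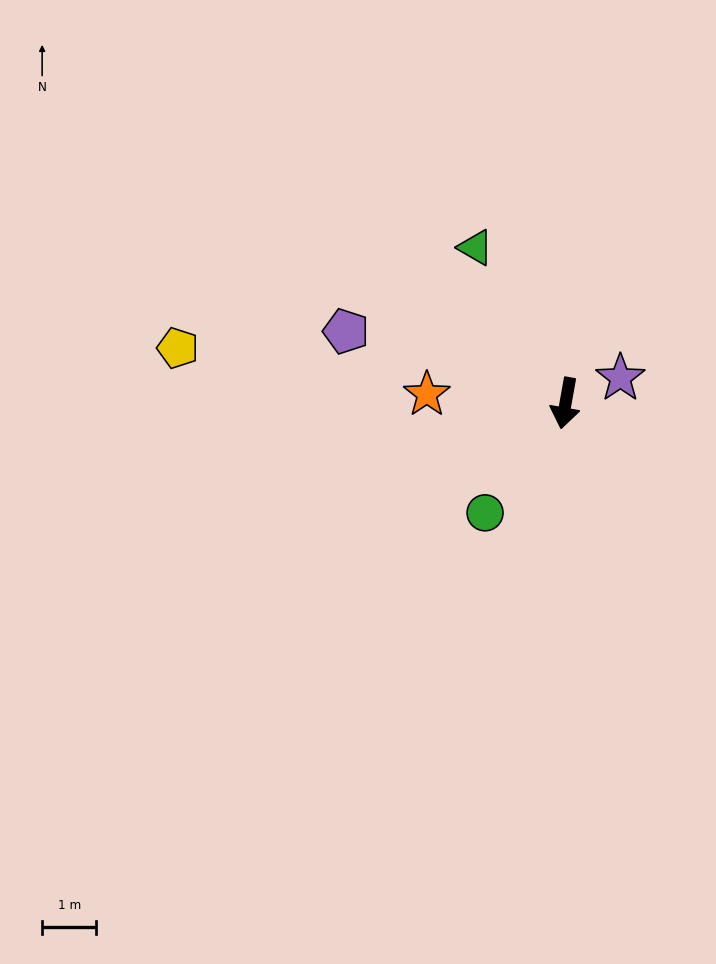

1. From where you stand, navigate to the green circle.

turn right 26°, forward 2.5 m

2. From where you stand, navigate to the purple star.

turn left 125°, forward 1.1 m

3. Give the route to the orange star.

turn right 84°, forward 2.6 m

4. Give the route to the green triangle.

turn right 140°, forward 3.3 m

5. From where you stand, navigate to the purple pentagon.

turn right 98°, forward 4.3 m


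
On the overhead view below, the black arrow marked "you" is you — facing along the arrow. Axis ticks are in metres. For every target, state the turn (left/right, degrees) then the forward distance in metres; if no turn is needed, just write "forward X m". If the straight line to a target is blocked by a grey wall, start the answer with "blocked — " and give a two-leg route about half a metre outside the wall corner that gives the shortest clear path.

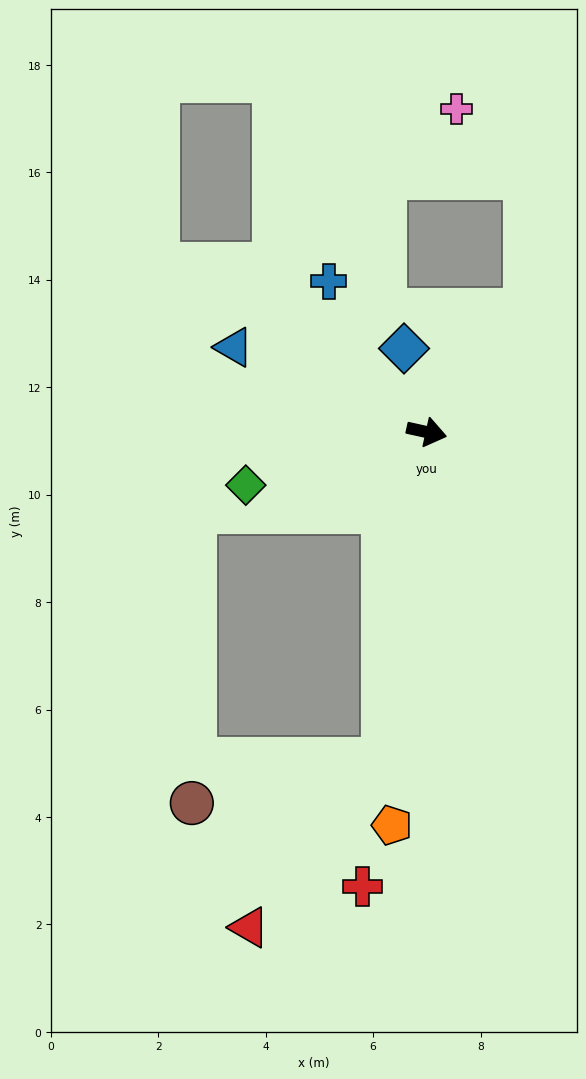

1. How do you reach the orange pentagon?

turn right 83°, forward 7.3 m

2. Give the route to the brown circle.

blocked — turn right 85°, forward 6.2 m, then turn right 70°, forward 3.7 m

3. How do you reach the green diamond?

turn right 151°, forward 3.5 m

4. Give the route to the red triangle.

blocked — turn right 85°, forward 6.2 m, then turn right 31°, forward 4.0 m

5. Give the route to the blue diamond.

turn left 118°, forward 1.6 m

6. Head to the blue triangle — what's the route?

turn left 169°, forward 3.9 m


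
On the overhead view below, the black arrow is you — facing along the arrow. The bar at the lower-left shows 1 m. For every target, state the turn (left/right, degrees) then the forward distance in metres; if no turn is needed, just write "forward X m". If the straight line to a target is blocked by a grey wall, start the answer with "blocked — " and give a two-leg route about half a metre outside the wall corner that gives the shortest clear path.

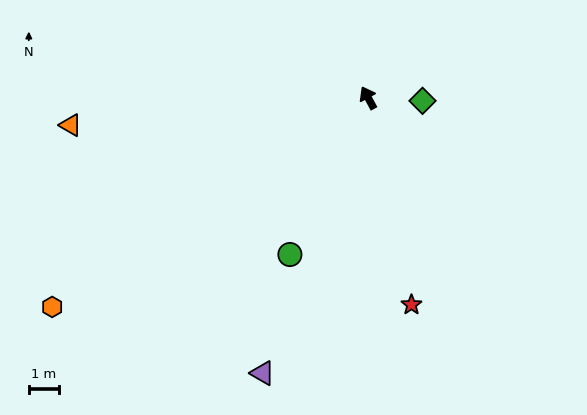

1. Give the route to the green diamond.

turn right 122°, forward 1.8 m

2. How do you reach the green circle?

turn left 125°, forward 5.7 m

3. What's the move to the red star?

turn left 163°, forward 6.9 m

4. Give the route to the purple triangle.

turn left 131°, forward 9.6 m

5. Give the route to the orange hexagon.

turn left 95°, forward 12.4 m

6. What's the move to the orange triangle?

turn left 67°, forward 9.8 m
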